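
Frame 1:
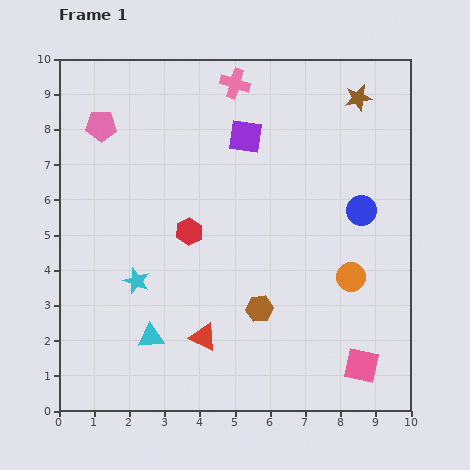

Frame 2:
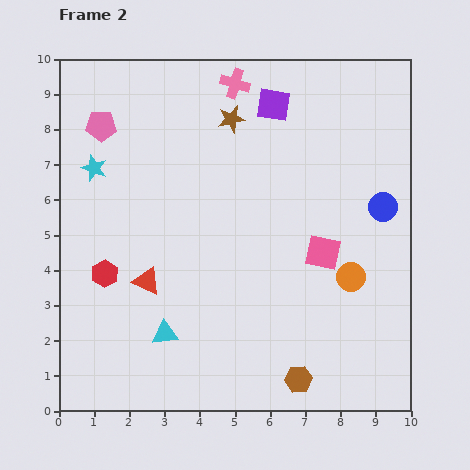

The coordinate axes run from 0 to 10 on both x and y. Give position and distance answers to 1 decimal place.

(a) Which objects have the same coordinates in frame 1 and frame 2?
the pink cross, the orange circle, the pink pentagon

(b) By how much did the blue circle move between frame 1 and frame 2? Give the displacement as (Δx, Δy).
(0.6, 0.1)

The blue circle was at (8.6, 5.7) in frame 1 and (9.2, 5.8) in frame 2.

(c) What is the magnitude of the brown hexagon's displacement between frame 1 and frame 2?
2.3

The brown hexagon moved from (5.7, 2.9) to (6.8, 0.9), a distance of √(1.1² + 2.0²) ≈ 2.3.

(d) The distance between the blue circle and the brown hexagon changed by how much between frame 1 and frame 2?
+1.5

Distance in frame 1: 4.0. Distance in frame 2: 5.5.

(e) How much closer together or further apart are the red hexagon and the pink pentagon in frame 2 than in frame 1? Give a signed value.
+0.3

Distance in frame 1: 3.9. Distance in frame 2: 4.2.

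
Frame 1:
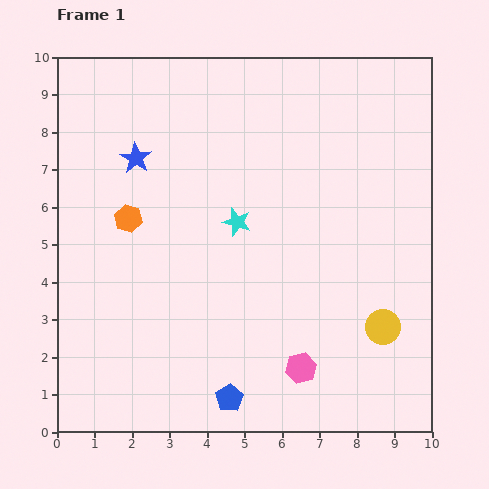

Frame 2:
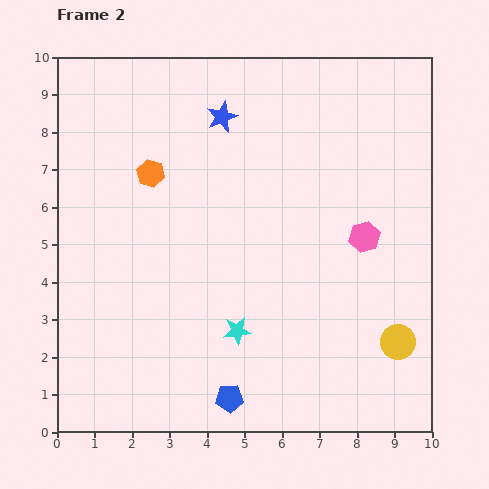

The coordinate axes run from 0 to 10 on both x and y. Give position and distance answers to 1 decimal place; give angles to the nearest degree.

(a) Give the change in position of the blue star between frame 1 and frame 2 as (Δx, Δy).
(2.3, 1.1)

The blue star was at (2.1, 7.3) in frame 1 and (4.4, 8.4) in frame 2.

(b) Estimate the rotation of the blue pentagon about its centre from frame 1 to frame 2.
30° clockwise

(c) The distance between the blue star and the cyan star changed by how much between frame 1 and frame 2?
+2.5

Distance in frame 1: 3.2. Distance in frame 2: 5.7.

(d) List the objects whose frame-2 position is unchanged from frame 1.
the blue pentagon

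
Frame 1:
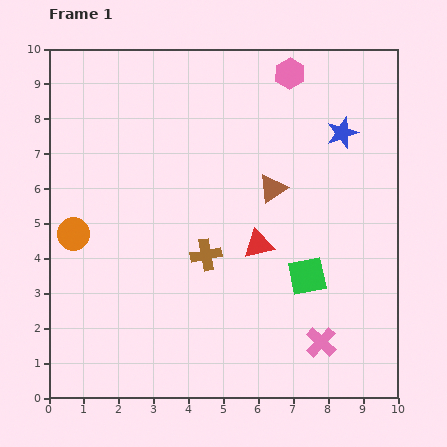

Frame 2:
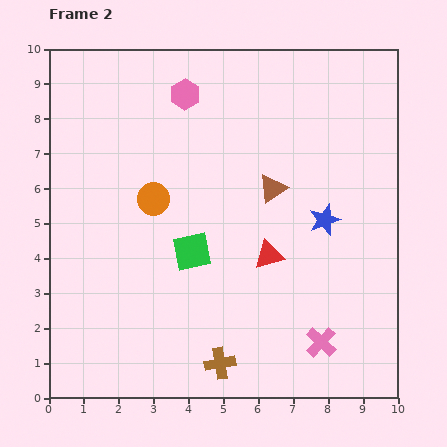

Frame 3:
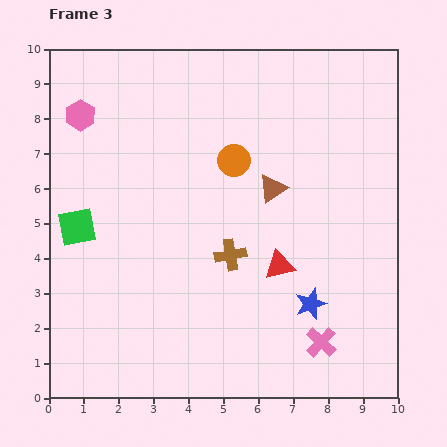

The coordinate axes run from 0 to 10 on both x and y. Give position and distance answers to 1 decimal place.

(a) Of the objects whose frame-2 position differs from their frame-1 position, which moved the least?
the red triangle

(moved 0.4)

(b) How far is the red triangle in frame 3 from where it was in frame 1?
0.8

The red triangle moved from (6.0, 4.4) to (6.6, 3.8), a distance of √(0.6² + 0.6²) ≈ 0.8.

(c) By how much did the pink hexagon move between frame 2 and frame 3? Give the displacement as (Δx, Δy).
(-3.0, -0.6)

The pink hexagon was at (3.9, 8.7) in frame 2 and (0.9, 8.1) in frame 3.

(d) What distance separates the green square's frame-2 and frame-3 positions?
3.4

The green square moved from (4.1, 4.2) to (0.8, 4.9), a distance of √(3.3² + 0.7²) ≈ 3.4.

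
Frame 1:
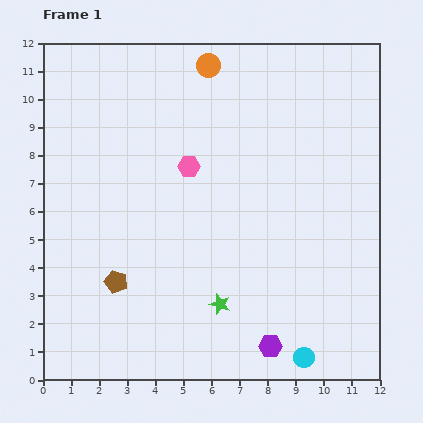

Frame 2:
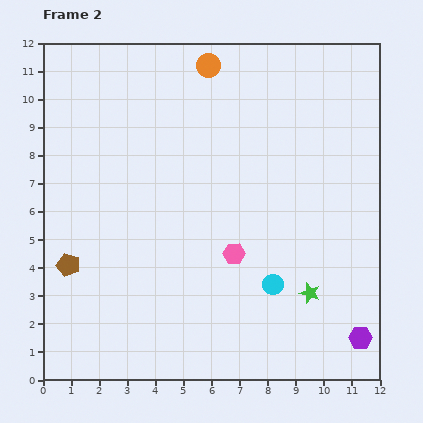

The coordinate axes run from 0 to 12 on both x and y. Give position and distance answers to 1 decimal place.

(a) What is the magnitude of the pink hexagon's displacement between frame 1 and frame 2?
3.5

The pink hexagon moved from (5.2, 7.6) to (6.8, 4.5), a distance of √(1.6² + 3.1²) ≈ 3.5.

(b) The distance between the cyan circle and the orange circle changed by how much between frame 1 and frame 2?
-2.8

Distance in frame 1: 10.9. Distance in frame 2: 8.1.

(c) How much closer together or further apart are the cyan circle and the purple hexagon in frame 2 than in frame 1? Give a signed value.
+2.3

Distance in frame 1: 1.3. Distance in frame 2: 3.6.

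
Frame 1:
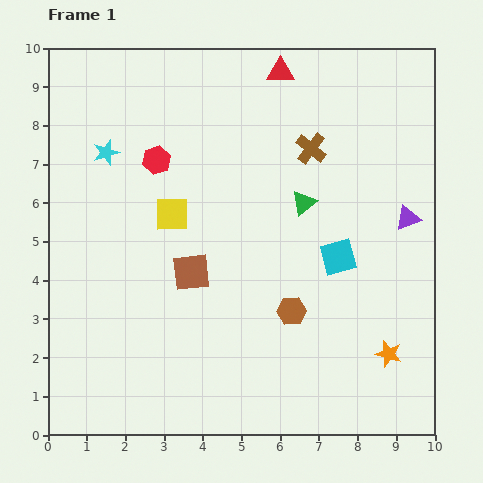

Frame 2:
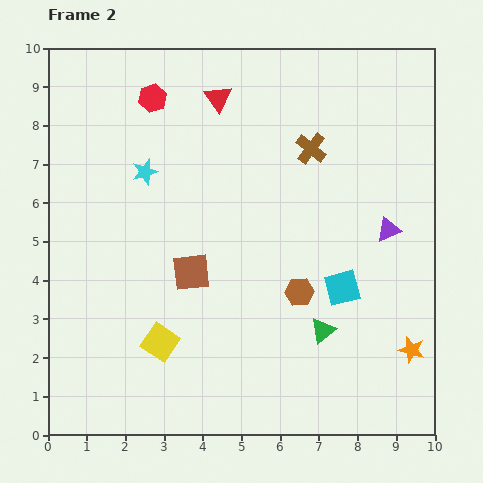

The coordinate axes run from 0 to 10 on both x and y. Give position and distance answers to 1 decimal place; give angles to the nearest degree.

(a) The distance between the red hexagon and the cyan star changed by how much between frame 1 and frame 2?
+0.6

Distance in frame 1: 1.3. Distance in frame 2: 1.9.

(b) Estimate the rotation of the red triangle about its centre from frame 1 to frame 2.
55° clockwise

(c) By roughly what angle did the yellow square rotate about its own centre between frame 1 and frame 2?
35° clockwise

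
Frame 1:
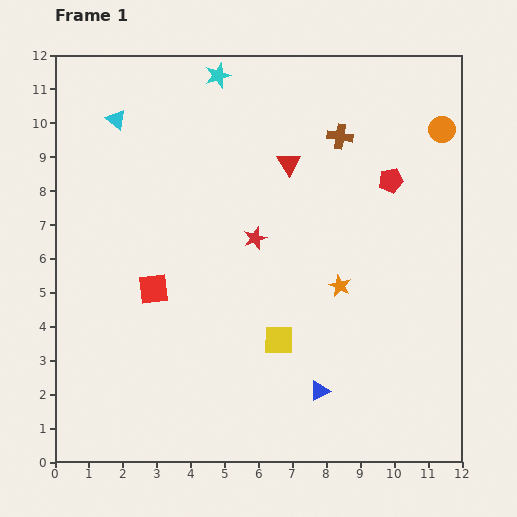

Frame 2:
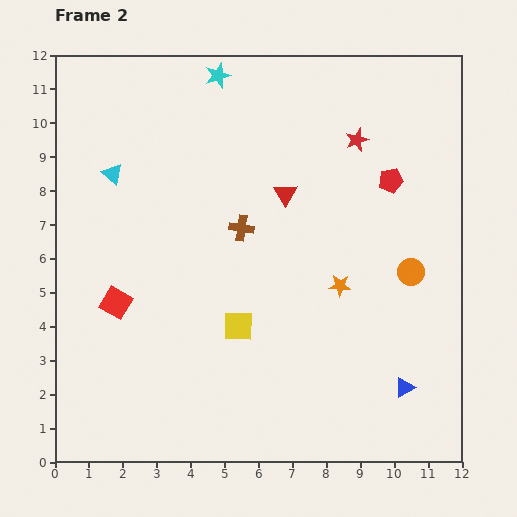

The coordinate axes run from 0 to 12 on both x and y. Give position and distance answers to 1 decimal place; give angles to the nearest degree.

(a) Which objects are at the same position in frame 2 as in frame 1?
the red pentagon, the orange star, the cyan star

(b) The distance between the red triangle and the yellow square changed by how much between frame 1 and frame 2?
-1.1

Distance in frame 1: 5.2. Distance in frame 2: 4.1.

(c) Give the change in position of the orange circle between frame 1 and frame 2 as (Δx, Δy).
(-0.9, -4.2)

The orange circle was at (11.4, 9.8) in frame 1 and (10.5, 5.6) in frame 2.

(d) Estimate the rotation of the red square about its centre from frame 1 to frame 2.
37° clockwise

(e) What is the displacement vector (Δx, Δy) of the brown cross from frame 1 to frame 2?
(-2.9, -2.7)

The brown cross was at (8.4, 9.6) in frame 1 and (5.5, 6.9) in frame 2.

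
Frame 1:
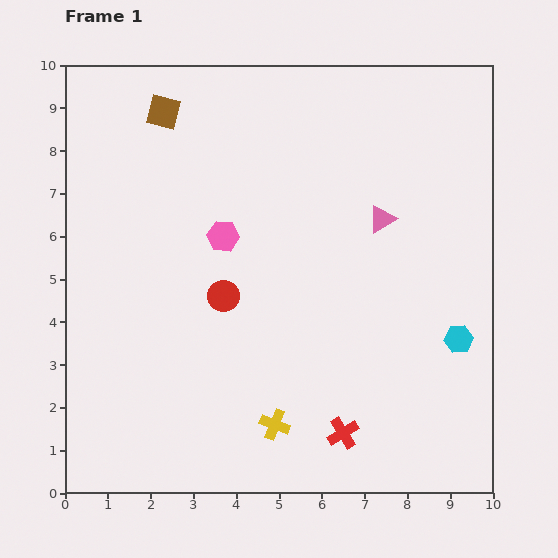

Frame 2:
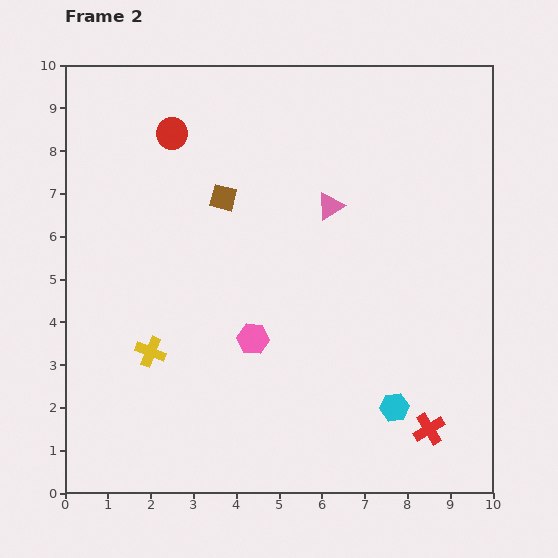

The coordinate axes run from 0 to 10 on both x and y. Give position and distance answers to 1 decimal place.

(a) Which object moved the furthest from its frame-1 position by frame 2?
the red circle

(moved 4.0; next 3.4)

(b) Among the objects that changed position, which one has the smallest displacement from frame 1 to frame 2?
the pink triangle

(moved 1.2)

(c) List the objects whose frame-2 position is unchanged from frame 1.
none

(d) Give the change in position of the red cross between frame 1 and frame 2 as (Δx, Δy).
(2.0, 0.1)

The red cross was at (6.5, 1.4) in frame 1 and (8.5, 1.5) in frame 2.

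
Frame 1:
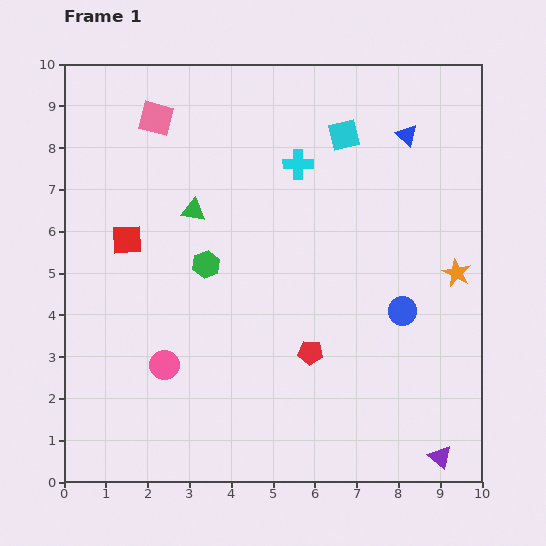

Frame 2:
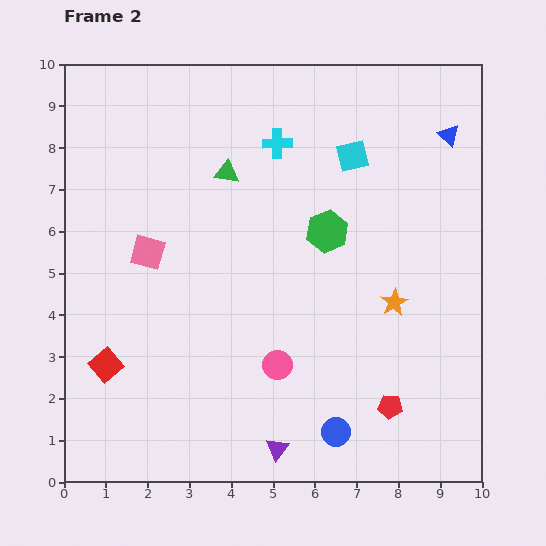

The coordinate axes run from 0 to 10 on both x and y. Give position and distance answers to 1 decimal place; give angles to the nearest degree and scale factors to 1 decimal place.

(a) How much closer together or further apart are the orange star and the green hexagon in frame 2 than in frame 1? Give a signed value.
-3.7

Distance in frame 1: 6.0. Distance in frame 2: 2.3.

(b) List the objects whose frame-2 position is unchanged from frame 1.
none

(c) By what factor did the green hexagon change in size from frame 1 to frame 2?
1.5×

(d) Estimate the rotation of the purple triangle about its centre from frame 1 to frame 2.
26° clockwise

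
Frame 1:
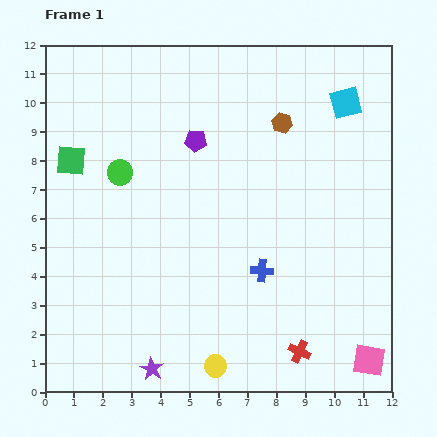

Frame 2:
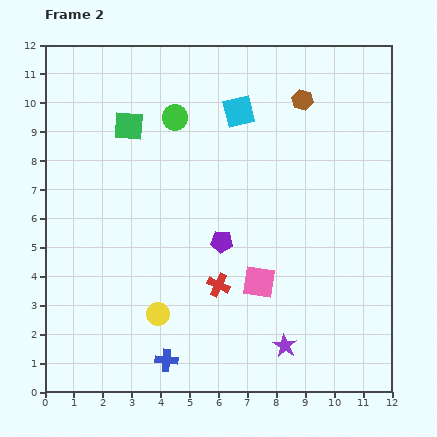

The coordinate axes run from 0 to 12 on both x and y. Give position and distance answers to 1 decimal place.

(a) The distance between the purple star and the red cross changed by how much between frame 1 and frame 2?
-2.0

Distance in frame 1: 5.1. Distance in frame 2: 3.1.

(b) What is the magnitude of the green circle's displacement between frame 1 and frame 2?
2.7

The green circle moved from (2.6, 7.6) to (4.5, 9.5), a distance of √(1.9² + 1.9²) ≈ 2.7.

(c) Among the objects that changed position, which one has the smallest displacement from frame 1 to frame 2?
the brown hexagon

(moved 1.1)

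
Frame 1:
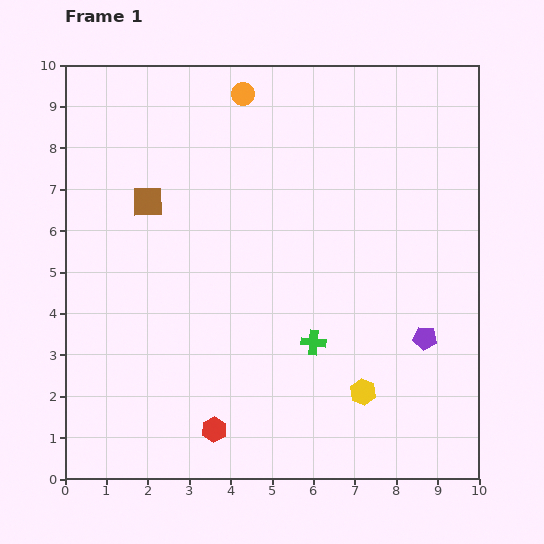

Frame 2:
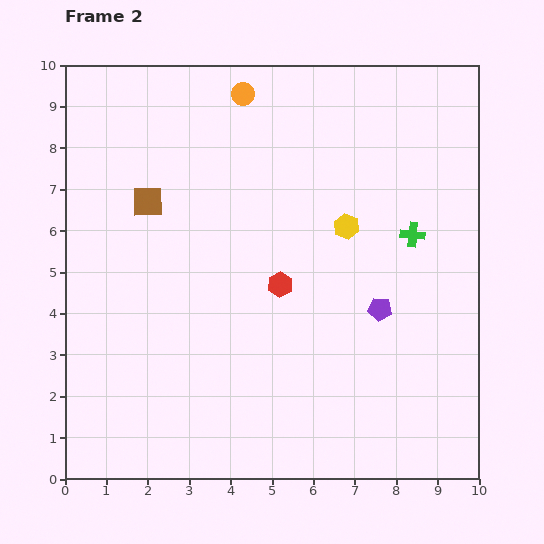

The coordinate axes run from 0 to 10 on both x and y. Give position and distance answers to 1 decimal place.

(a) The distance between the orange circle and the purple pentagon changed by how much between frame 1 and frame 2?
-1.2

Distance in frame 1: 7.4. Distance in frame 2: 6.2.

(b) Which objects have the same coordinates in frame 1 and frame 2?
the orange circle, the brown square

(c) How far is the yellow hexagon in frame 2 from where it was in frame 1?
4.0

The yellow hexagon moved from (7.2, 2.1) to (6.8, 6.1), a distance of √(0.4² + 4.0²) ≈ 4.0.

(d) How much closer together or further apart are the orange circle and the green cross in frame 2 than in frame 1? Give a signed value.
-0.9

Distance in frame 1: 6.2. Distance in frame 2: 5.3.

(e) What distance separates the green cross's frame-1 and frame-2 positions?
3.5

The green cross moved from (6.0, 3.3) to (8.4, 5.9), a distance of √(2.4² + 2.6²) ≈ 3.5.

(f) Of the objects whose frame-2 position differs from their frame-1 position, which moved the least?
the purple pentagon

(moved 1.3)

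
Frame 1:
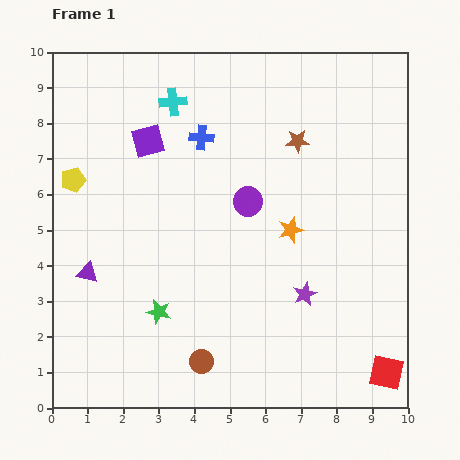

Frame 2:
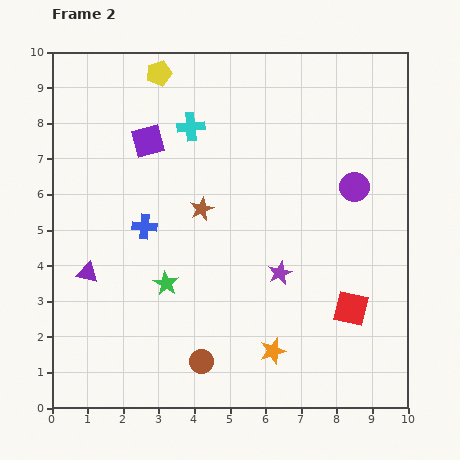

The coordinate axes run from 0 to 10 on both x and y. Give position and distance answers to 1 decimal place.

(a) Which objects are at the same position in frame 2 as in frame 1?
the brown circle, the purple square, the purple triangle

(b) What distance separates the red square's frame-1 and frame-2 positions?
2.1

The red square moved from (9.4, 1.0) to (8.4, 2.8), a distance of √(1.0² + 1.8²) ≈ 2.1.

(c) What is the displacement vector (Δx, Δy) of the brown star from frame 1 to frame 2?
(-2.7, -1.9)

The brown star was at (6.9, 7.5) in frame 1 and (4.2, 5.6) in frame 2.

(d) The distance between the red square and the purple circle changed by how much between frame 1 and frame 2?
-2.8

Distance in frame 1: 6.2. Distance in frame 2: 3.4.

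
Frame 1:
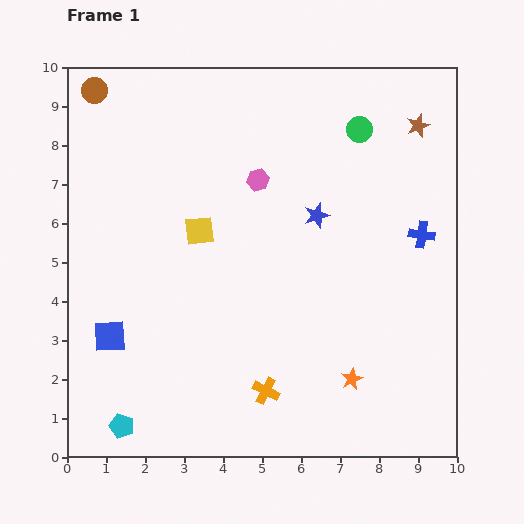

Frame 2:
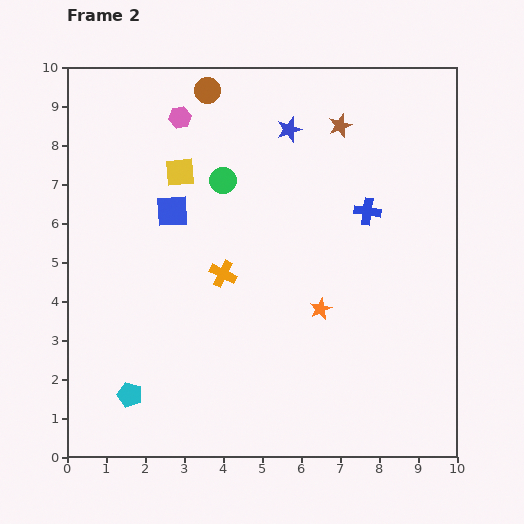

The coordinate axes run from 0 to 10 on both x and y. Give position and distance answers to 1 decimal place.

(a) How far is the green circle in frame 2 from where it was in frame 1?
3.7

The green circle moved from (7.5, 8.4) to (4.0, 7.1), a distance of √(3.5² + 1.3²) ≈ 3.7.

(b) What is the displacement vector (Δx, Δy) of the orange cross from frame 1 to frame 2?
(-1.1, 3.0)

The orange cross was at (5.1, 1.7) in frame 1 and (4.0, 4.7) in frame 2.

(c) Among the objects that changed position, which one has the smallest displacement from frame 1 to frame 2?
the cyan pentagon

(moved 0.8)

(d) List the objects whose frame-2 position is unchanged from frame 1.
none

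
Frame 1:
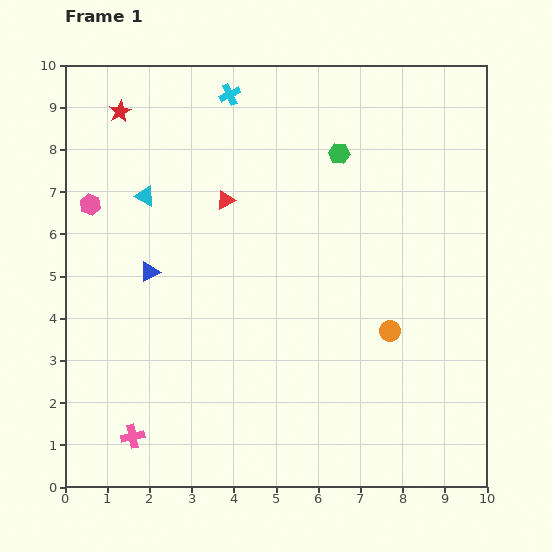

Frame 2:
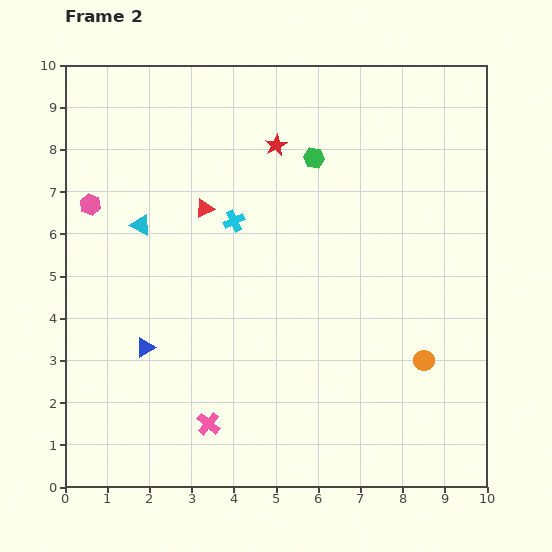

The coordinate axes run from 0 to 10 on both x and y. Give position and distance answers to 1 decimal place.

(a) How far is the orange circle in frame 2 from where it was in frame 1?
1.1

The orange circle moved from (7.7, 3.7) to (8.5, 3.0), a distance of √(0.8² + 0.7²) ≈ 1.1.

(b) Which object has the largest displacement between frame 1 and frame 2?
the red star

(moved 3.8; next 3.0)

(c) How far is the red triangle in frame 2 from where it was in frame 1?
0.5

The red triangle moved from (3.8, 6.8) to (3.3, 6.6), a distance of √(0.5² + 0.2²) ≈ 0.5.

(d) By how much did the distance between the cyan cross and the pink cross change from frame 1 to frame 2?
-3.6

Distance in frame 1: 8.4. Distance in frame 2: 4.8.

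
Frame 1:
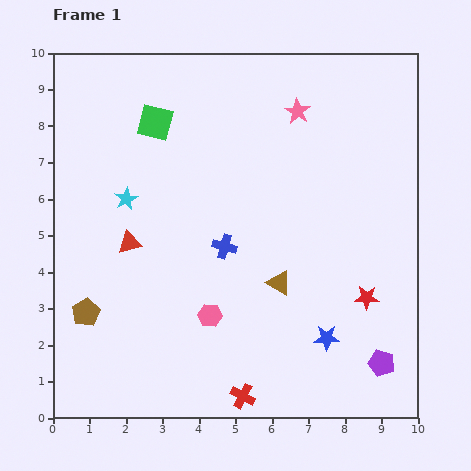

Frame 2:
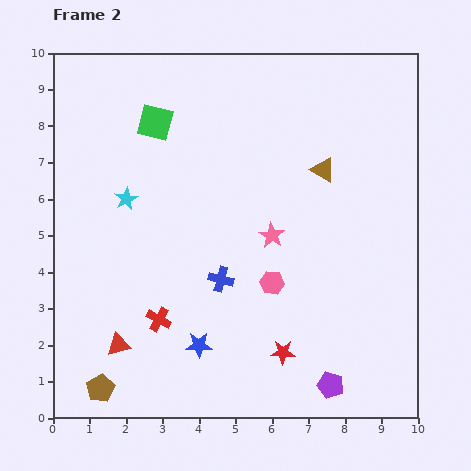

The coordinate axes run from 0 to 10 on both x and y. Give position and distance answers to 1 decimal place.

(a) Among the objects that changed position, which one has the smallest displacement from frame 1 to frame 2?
the blue cross

(moved 0.9)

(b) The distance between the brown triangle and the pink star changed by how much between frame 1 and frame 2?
-2.4

Distance in frame 1: 4.7. Distance in frame 2: 2.3.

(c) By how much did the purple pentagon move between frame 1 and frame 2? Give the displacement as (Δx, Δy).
(-1.4, -0.6)

The purple pentagon was at (9.0, 1.5) in frame 1 and (7.6, 0.9) in frame 2.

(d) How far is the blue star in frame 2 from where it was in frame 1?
3.5

The blue star moved from (7.5, 2.2) to (4.0, 2.0), a distance of √(3.5² + 0.2²) ≈ 3.5.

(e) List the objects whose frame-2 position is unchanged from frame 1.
the cyan star, the green square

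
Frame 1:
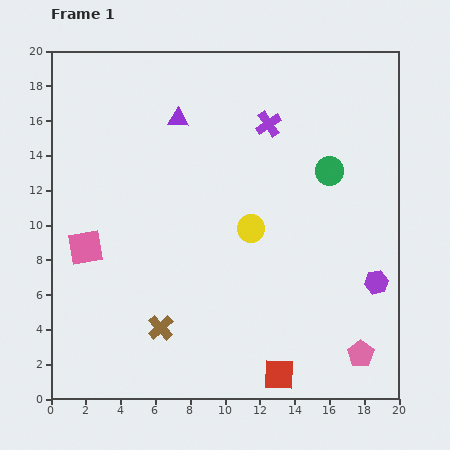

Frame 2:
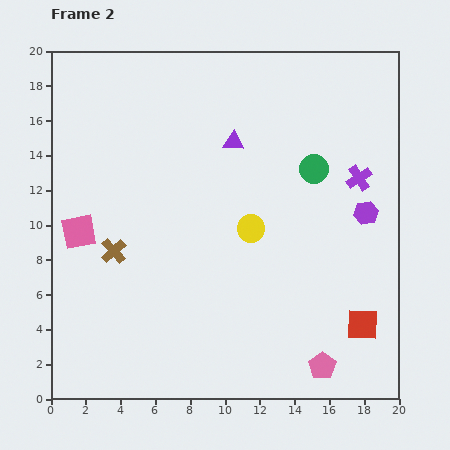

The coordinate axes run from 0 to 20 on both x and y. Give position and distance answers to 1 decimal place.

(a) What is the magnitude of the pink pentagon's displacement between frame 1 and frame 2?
2.3

The pink pentagon moved from (17.8, 2.6) to (15.6, 1.9), a distance of √(2.2² + 0.7²) ≈ 2.3.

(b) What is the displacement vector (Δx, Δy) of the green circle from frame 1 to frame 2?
(-0.9, 0.1)

The green circle was at (16.0, 13.1) in frame 1 and (15.1, 13.2) in frame 2.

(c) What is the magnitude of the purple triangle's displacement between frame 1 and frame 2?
3.5

The purple triangle moved from (7.3, 16.1) to (10.5, 14.8), a distance of √(3.2² + 1.3²) ≈ 3.5.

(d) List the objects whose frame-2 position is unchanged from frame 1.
the yellow circle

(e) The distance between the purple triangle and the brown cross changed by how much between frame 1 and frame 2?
-2.7

Distance in frame 1: 12.0. Distance in frame 2: 9.3.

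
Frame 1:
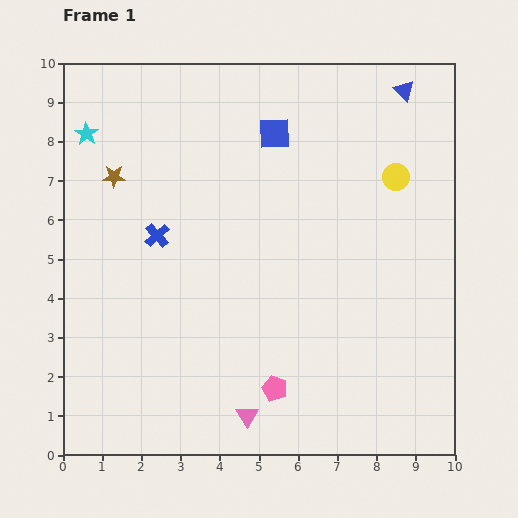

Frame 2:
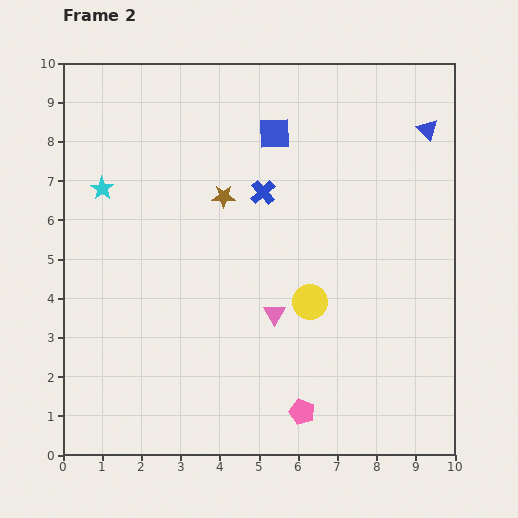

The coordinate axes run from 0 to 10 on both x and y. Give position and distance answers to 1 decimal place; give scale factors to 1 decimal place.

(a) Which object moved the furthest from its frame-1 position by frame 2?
the yellow circle

(moved 3.9; next 2.9)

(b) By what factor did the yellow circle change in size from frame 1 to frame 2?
1.3×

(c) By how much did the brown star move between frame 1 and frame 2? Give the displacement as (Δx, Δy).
(2.8, -0.5)

The brown star was at (1.3, 7.1) in frame 1 and (4.1, 6.6) in frame 2.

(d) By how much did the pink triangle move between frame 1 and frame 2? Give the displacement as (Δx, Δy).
(0.7, 2.6)

The pink triangle was at (4.7, 1.0) in frame 1 and (5.4, 3.6) in frame 2.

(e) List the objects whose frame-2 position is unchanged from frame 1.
the blue square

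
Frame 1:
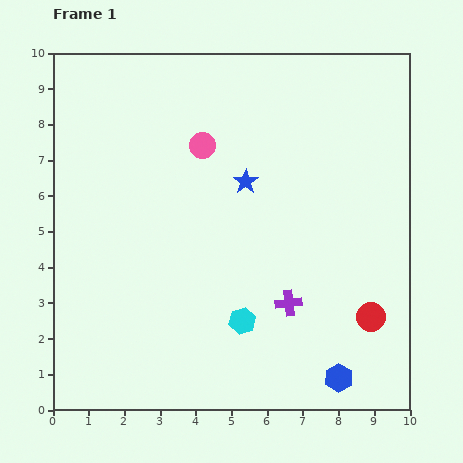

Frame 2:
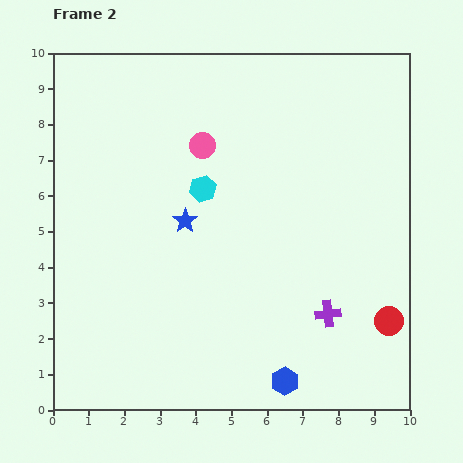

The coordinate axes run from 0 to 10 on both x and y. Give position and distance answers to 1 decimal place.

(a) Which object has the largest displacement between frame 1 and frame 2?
the cyan hexagon

(moved 3.9; next 2.0)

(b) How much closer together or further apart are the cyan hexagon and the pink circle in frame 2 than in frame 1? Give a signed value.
-3.8

Distance in frame 1: 5.0. Distance in frame 2: 1.2.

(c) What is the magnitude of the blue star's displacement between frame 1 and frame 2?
2.0

The blue star moved from (5.4, 6.4) to (3.7, 5.3), a distance of √(1.7² + 1.1²) ≈ 2.0.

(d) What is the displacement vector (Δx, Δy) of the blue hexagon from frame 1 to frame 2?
(-1.5, -0.1)

The blue hexagon was at (8.0, 0.9) in frame 1 and (6.5, 0.8) in frame 2.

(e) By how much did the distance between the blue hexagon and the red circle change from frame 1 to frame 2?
+1.5

Distance in frame 1: 1.9. Distance in frame 2: 3.4.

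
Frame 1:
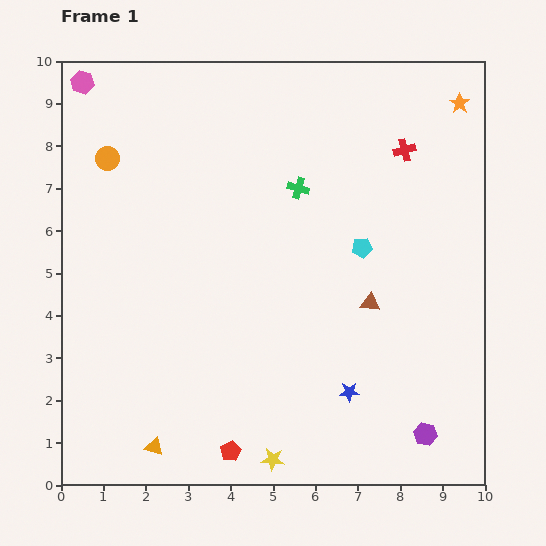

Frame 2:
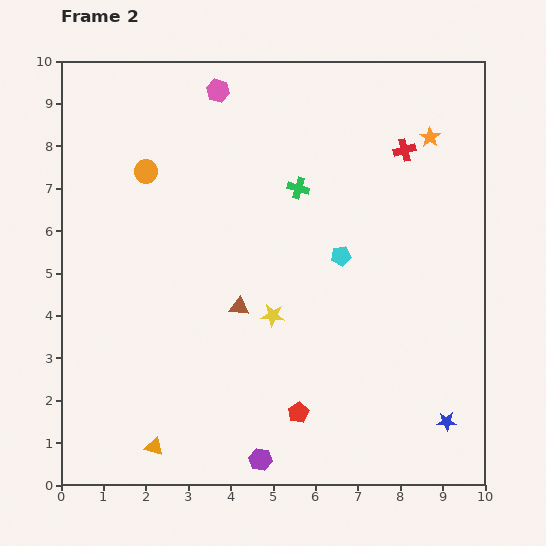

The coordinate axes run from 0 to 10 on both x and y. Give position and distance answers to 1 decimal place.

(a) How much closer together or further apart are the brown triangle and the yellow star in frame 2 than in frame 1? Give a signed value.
-3.6

Distance in frame 1: 4.4. Distance in frame 2: 0.8.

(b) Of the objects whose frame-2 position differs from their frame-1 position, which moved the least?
the cyan pentagon

(moved 0.5)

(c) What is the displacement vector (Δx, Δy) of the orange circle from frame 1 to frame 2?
(0.9, -0.3)

The orange circle was at (1.1, 7.7) in frame 1 and (2.0, 7.4) in frame 2.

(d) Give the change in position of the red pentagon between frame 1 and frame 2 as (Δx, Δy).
(1.6, 0.9)

The red pentagon was at (4.0, 0.8) in frame 1 and (5.6, 1.7) in frame 2.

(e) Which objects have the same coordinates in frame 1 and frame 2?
the orange triangle, the red cross, the green cross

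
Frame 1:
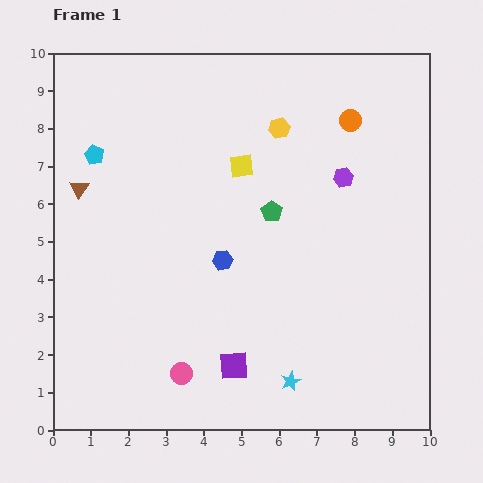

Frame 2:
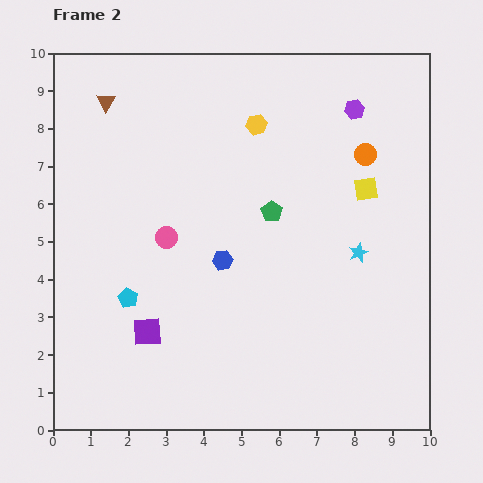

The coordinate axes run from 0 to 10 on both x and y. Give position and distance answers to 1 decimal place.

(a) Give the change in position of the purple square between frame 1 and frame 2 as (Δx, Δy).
(-2.3, 0.9)

The purple square was at (4.8, 1.7) in frame 1 and (2.5, 2.6) in frame 2.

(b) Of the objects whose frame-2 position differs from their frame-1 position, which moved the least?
the yellow hexagon

(moved 0.6)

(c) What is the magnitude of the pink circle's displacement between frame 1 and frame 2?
3.6

The pink circle moved from (3.4, 1.5) to (3.0, 5.1), a distance of √(0.4² + 3.6²) ≈ 3.6.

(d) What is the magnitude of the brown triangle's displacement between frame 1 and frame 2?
2.4

The brown triangle moved from (0.7, 6.4) to (1.4, 8.7), a distance of √(0.7² + 2.3²) ≈ 2.4.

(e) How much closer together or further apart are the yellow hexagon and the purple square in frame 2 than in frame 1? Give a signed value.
-0.2

Distance in frame 1: 6.4. Distance in frame 2: 6.2.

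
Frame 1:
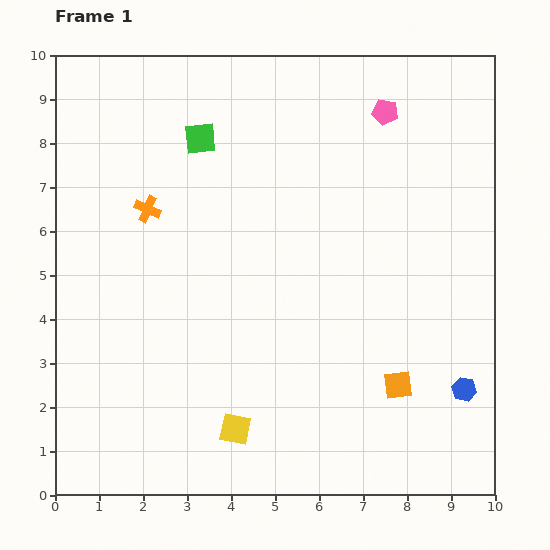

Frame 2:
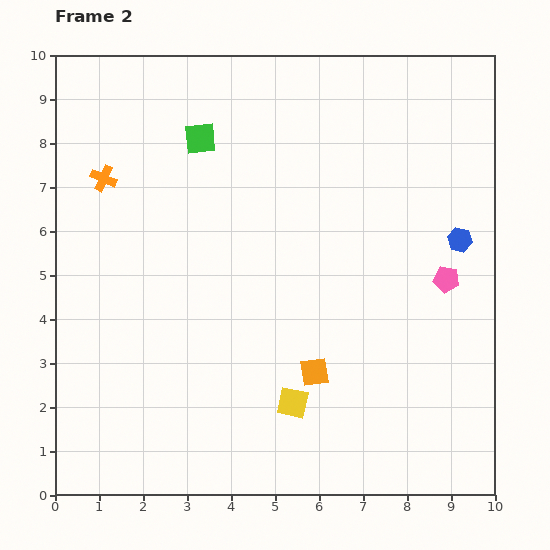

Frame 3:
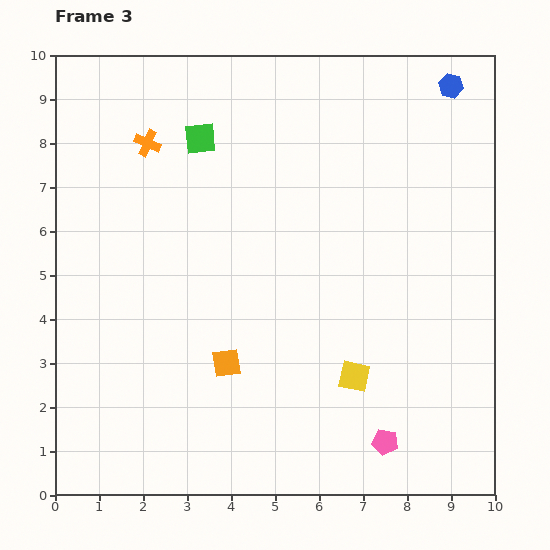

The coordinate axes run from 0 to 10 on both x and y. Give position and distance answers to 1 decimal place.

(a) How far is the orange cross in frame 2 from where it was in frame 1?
1.2

The orange cross moved from (2.1, 6.5) to (1.1, 7.2), a distance of √(1.0² + 0.7²) ≈ 1.2.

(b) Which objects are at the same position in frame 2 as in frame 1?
the green square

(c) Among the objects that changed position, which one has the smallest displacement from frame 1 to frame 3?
the orange cross

(moved 1.5)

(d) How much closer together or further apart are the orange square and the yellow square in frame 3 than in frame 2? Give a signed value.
+2.0

Distance in frame 2: 0.9. Distance in frame 3: 2.9.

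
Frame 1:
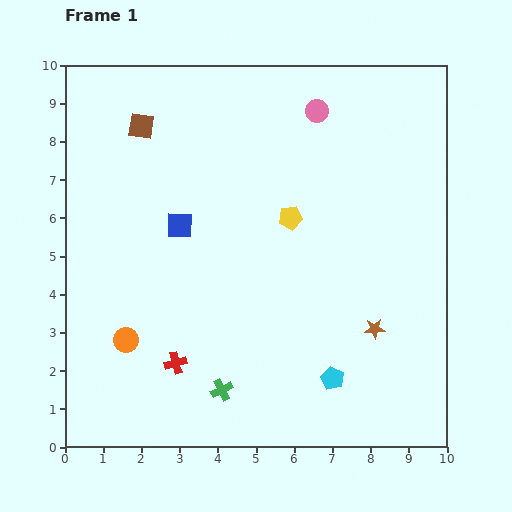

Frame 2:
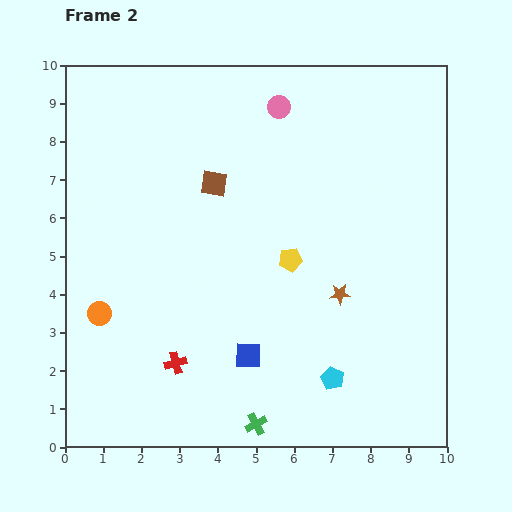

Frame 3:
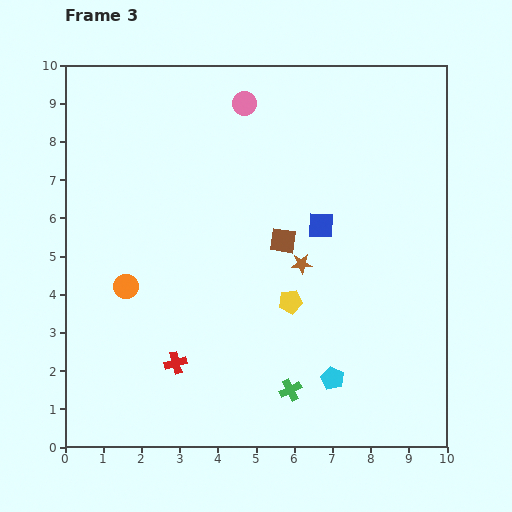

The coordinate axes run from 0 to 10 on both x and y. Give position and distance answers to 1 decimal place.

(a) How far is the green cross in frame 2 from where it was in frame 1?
1.3

The green cross moved from (4.1, 1.5) to (5.0, 0.6), a distance of √(0.9² + 0.9²) ≈ 1.3.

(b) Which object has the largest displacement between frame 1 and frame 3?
the brown square

(moved 4.8; next 3.7)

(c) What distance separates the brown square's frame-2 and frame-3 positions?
2.3

The brown square moved from (3.9, 6.9) to (5.7, 5.4), a distance of √(1.8² + 1.5²) ≈ 2.3.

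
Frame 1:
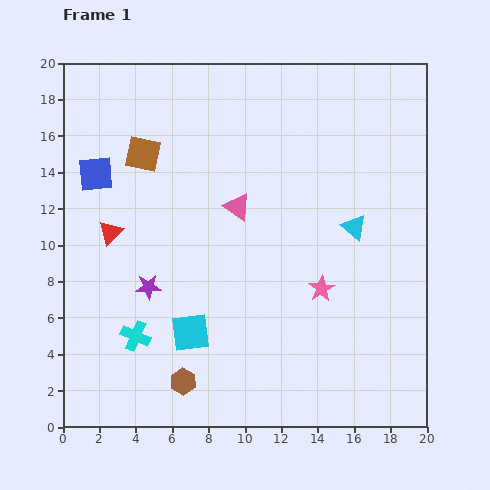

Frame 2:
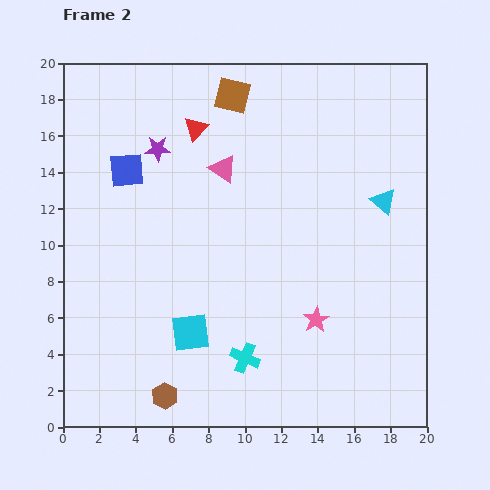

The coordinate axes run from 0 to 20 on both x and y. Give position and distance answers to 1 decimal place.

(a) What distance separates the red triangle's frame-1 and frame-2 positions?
7.4

The red triangle moved from (2.6, 10.7) to (7.3, 16.4), a distance of √(4.7² + 5.7²) ≈ 7.4.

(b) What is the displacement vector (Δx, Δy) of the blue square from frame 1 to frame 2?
(1.7, 0.2)

The blue square was at (1.8, 13.9) in frame 1 and (3.5, 14.1) in frame 2.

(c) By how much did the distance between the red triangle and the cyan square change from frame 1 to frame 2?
+4.2

Distance in frame 1: 7.0. Distance in frame 2: 11.2.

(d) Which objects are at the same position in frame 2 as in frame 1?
the cyan square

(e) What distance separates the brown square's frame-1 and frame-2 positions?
5.9

The brown square moved from (4.4, 15.0) to (9.3, 18.2), a distance of √(4.9² + 3.2²) ≈ 5.9.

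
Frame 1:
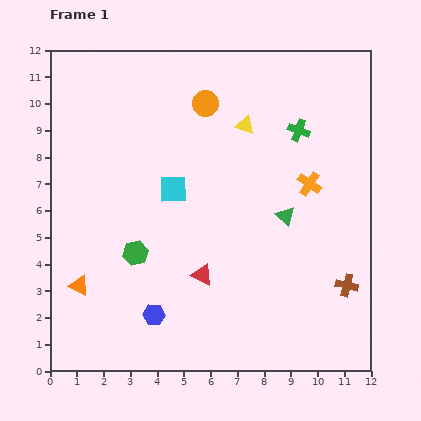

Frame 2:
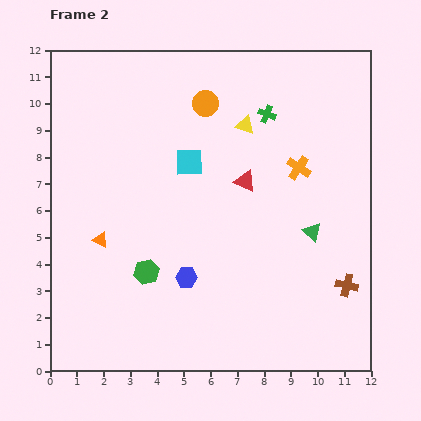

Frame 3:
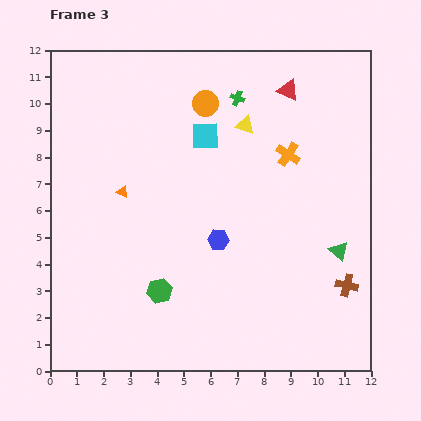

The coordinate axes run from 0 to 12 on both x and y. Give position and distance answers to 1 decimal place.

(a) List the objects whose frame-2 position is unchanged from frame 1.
the brown cross, the orange circle, the yellow triangle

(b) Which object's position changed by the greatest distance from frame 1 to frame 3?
the red triangle

(moved 7.6; next 3.8)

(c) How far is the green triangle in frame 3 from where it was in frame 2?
1.2

The green triangle moved from (9.8, 5.2) to (10.8, 4.5), a distance of √(1.0² + 0.7²) ≈ 1.2.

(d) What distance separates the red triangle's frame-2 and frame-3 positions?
3.8

The red triangle moved from (7.3, 7.1) to (8.9, 10.5), a distance of √(1.6² + 3.4²) ≈ 3.8.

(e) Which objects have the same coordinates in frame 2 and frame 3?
the brown cross, the orange circle, the yellow triangle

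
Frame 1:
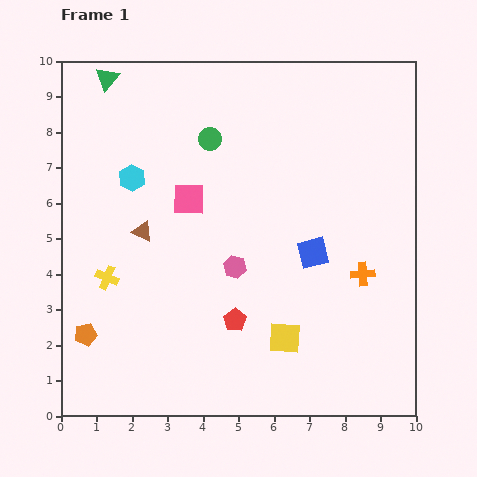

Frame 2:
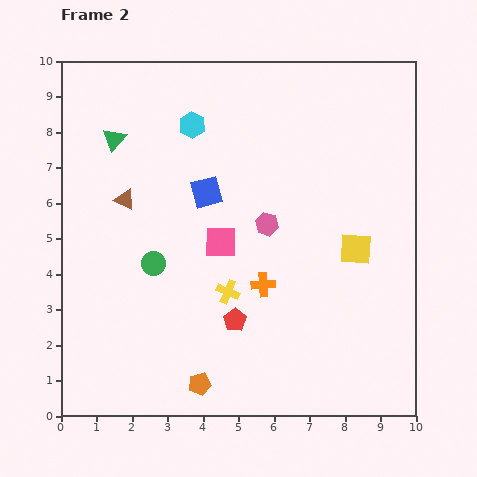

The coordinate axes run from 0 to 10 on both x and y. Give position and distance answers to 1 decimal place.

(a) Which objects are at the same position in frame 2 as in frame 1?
the red pentagon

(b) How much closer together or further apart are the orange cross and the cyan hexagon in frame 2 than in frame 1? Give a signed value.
-2.1

Distance in frame 1: 7.0. Distance in frame 2: 4.9.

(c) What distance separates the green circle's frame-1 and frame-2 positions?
3.8

The green circle moved from (4.2, 7.8) to (2.6, 4.3), a distance of √(1.6² + 3.5²) ≈ 3.8.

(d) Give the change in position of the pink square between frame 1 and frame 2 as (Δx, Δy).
(0.9, -1.2)

The pink square was at (3.6, 6.1) in frame 1 and (4.5, 4.9) in frame 2.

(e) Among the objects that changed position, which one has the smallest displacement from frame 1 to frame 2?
the brown triangle

(moved 1.0)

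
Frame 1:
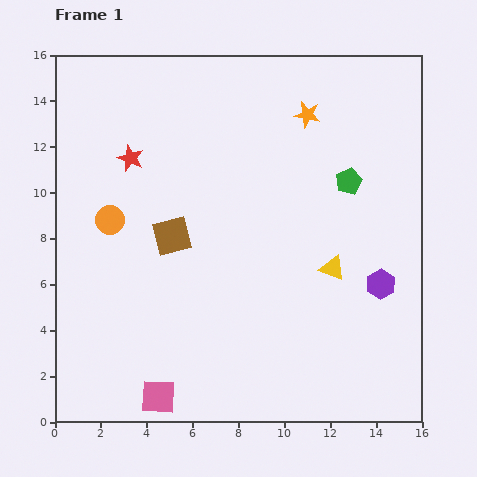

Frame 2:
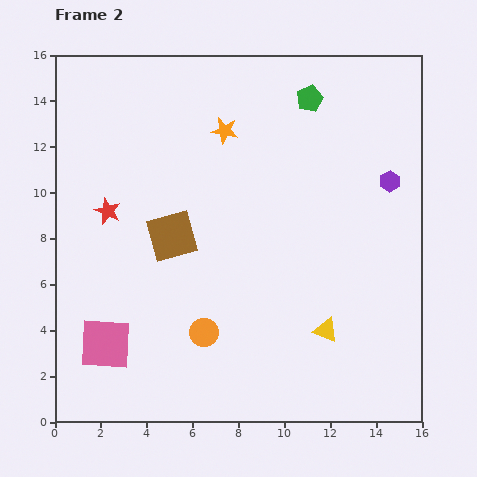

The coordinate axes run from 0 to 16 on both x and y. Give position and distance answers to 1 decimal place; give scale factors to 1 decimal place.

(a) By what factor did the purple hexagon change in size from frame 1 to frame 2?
0.7×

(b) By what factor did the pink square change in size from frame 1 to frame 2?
1.5×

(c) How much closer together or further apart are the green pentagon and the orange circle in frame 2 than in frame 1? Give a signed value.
+0.7

Distance in frame 1: 10.5. Distance in frame 2: 11.2.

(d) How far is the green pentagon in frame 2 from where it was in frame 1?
4.0

The green pentagon moved from (12.8, 10.5) to (11.1, 14.1), a distance of √(1.7² + 3.6²) ≈ 4.0.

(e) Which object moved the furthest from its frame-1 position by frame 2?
the orange circle

(moved 6.4; next 4.5)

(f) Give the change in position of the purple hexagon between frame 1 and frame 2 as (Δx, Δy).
(0.4, 4.5)

The purple hexagon was at (14.2, 6.0) in frame 1 and (14.6, 10.5) in frame 2.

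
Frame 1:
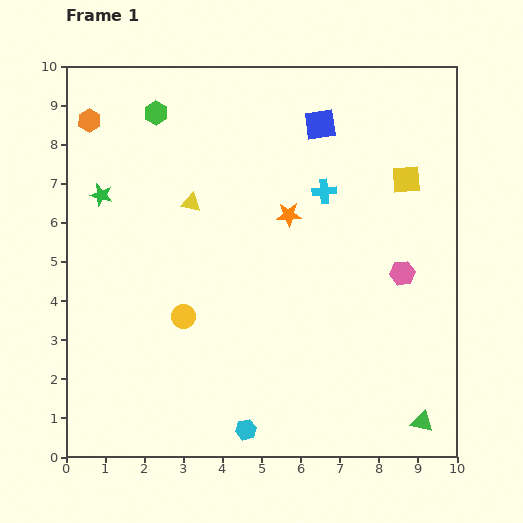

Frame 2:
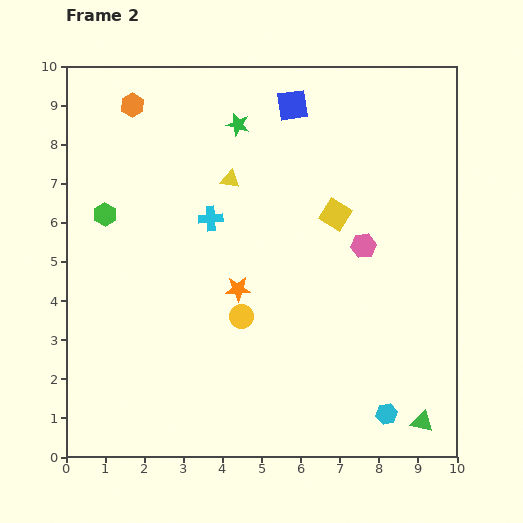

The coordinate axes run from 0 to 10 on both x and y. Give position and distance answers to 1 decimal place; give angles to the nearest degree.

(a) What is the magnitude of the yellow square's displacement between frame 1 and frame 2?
2.0

The yellow square moved from (8.7, 7.1) to (6.9, 6.2), a distance of √(1.8² + 0.9²) ≈ 2.0.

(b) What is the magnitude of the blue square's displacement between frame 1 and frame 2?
0.9

The blue square moved from (6.5, 8.5) to (5.8, 9.0), a distance of √(0.7² + 0.5²) ≈ 0.9.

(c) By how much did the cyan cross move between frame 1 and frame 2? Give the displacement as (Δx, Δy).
(-2.9, -0.7)

The cyan cross was at (6.6, 6.8) in frame 1 and (3.7, 6.1) in frame 2.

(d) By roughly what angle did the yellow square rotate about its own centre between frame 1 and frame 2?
37° clockwise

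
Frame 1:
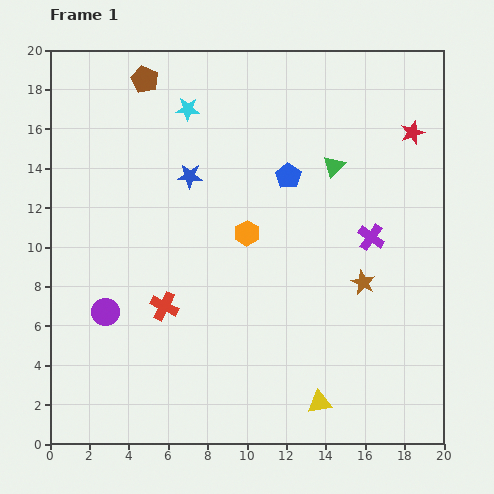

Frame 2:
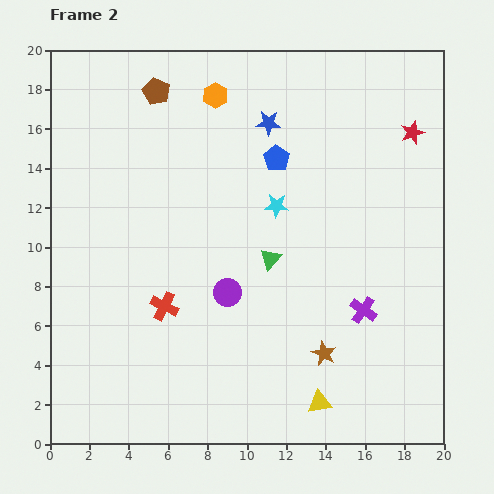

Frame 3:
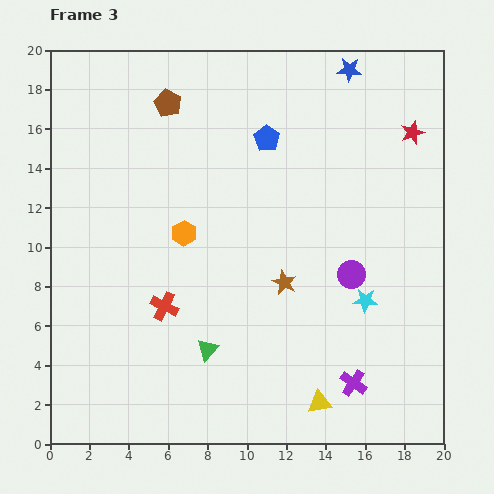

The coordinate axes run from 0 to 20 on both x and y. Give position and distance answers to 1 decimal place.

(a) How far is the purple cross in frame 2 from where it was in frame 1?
3.7

The purple cross moved from (16.3, 10.5) to (15.9, 6.8), a distance of √(0.4² + 3.7²) ≈ 3.7.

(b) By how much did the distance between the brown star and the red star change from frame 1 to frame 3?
+2.0

Distance in frame 1: 8.0. Distance in frame 3: 10.0.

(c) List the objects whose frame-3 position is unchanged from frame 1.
the yellow triangle, the red star, the red cross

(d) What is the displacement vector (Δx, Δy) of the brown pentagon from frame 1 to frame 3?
(1.2, -1.2)

The brown pentagon was at (4.8, 18.5) in frame 1 and (6.0, 17.3) in frame 3.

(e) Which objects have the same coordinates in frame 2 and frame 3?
the yellow triangle, the red star, the red cross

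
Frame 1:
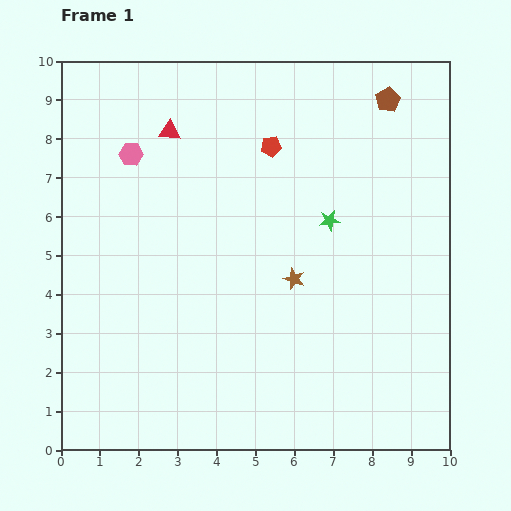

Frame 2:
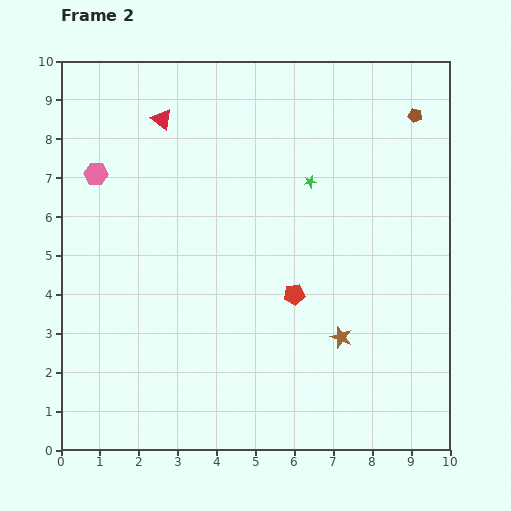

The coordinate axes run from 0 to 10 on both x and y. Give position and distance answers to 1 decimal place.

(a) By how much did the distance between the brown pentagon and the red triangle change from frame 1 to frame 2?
+0.8

Distance in frame 1: 5.7. Distance in frame 2: 6.5.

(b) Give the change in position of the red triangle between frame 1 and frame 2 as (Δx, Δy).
(-0.2, 0.3)

The red triangle was at (2.8, 8.2) in frame 1 and (2.6, 8.5) in frame 2.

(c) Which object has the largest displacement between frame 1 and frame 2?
the red pentagon

(moved 3.8; next 1.9)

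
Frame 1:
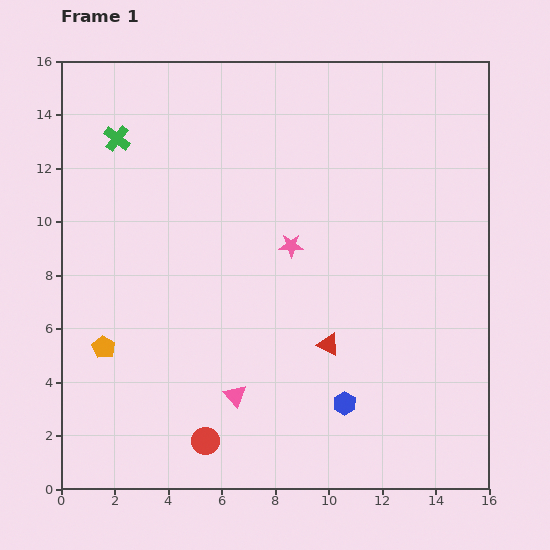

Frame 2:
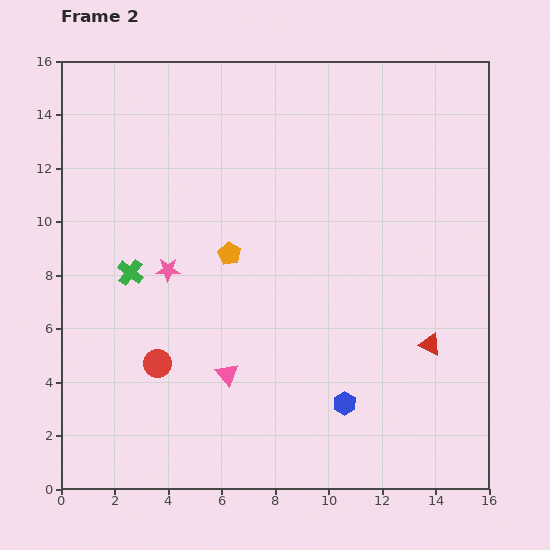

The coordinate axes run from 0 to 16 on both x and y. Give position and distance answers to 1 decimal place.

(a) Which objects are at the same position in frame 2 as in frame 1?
the blue hexagon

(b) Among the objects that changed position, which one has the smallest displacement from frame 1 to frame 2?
the pink triangle

(moved 0.9)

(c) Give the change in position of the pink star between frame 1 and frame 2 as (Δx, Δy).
(-4.6, -0.9)

The pink star was at (8.6, 9.1) in frame 1 and (4.0, 8.2) in frame 2.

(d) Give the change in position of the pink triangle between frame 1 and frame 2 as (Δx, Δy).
(-0.3, 0.8)

The pink triangle was at (6.5, 3.5) in frame 1 and (6.2, 4.3) in frame 2.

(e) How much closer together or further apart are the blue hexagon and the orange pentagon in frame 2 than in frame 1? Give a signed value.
-2.1

Distance in frame 1: 9.2. Distance in frame 2: 7.1.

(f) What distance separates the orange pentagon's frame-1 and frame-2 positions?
5.9

The orange pentagon moved from (1.6, 5.3) to (6.3, 8.8), a distance of √(4.7² + 3.5²) ≈ 5.9.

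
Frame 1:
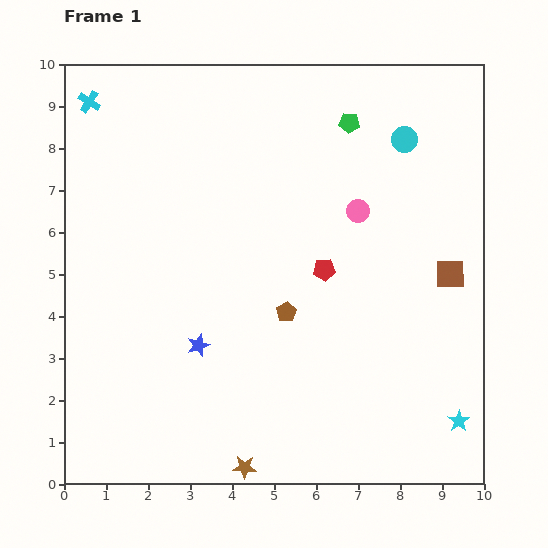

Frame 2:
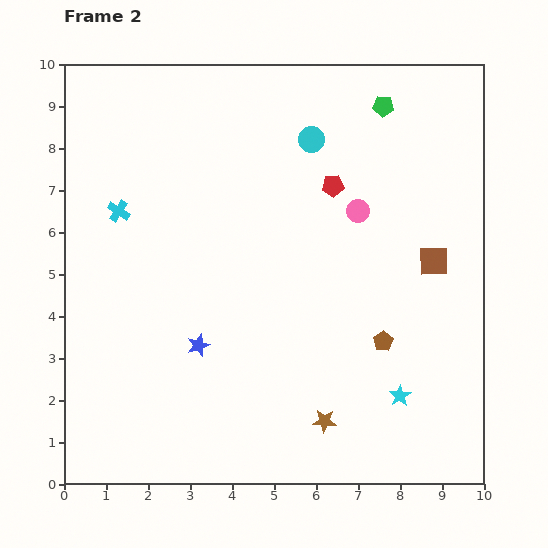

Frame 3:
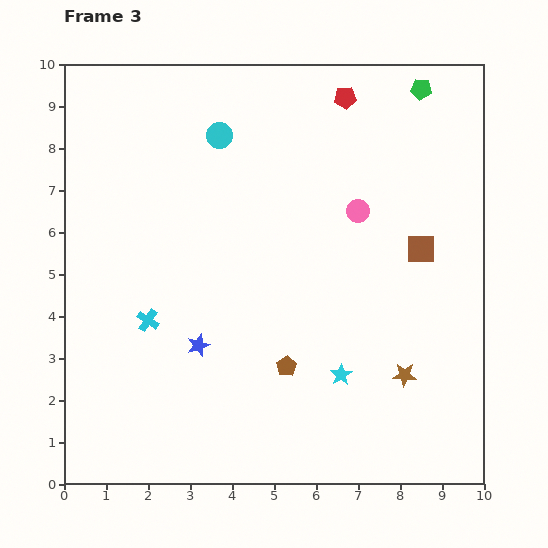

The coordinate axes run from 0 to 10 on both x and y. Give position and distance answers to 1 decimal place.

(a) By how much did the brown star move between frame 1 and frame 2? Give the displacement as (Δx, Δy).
(1.9, 1.1)

The brown star was at (4.3, 0.4) in frame 1 and (6.2, 1.5) in frame 2.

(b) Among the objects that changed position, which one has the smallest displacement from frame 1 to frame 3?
the brown square

(moved 0.9)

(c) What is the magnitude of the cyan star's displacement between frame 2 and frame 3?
1.5

The cyan star moved from (8.0, 2.1) to (6.6, 2.6), a distance of √(1.4² + 0.5²) ≈ 1.5.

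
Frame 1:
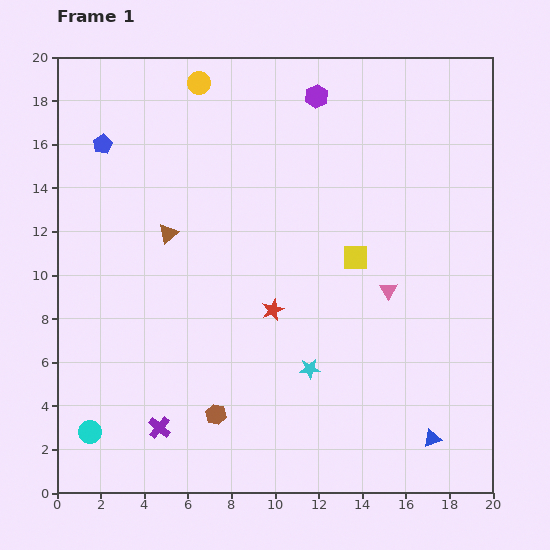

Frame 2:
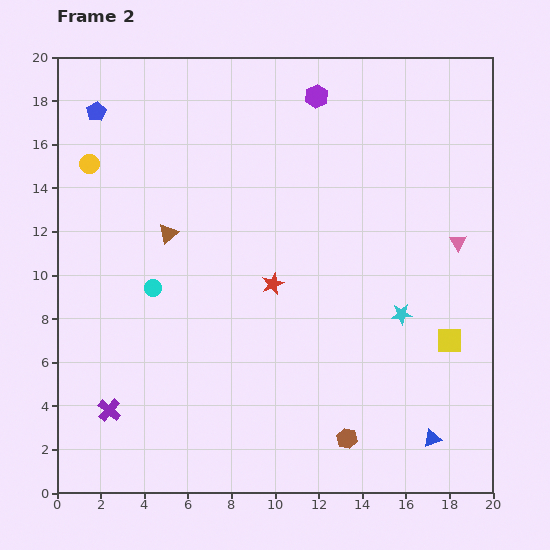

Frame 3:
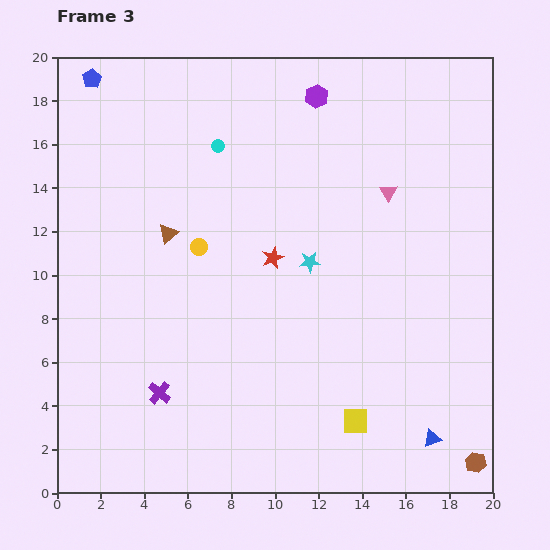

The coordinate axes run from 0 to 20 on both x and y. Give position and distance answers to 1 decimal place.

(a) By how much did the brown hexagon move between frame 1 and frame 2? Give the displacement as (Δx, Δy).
(6.0, -1.1)

The brown hexagon was at (7.3, 3.6) in frame 1 and (13.3, 2.5) in frame 2.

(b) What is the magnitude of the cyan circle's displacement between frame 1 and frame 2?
7.2

The cyan circle moved from (1.5, 2.8) to (4.4, 9.4), a distance of √(2.9² + 6.6²) ≈ 7.2.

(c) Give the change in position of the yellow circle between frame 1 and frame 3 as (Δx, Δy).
(0.0, -7.5)

The yellow circle was at (6.5, 18.8) in frame 1 and (6.5, 11.3) in frame 3.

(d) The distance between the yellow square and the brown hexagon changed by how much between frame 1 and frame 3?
-3.8

Distance in frame 1: 9.6. Distance in frame 3: 5.8.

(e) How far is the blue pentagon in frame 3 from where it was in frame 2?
1.5

The blue pentagon moved from (1.8, 17.5) to (1.6, 19.0), a distance of √(0.2² + 1.5²) ≈ 1.5.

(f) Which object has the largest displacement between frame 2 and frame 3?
the cyan circle

(moved 7.2; next 6.3)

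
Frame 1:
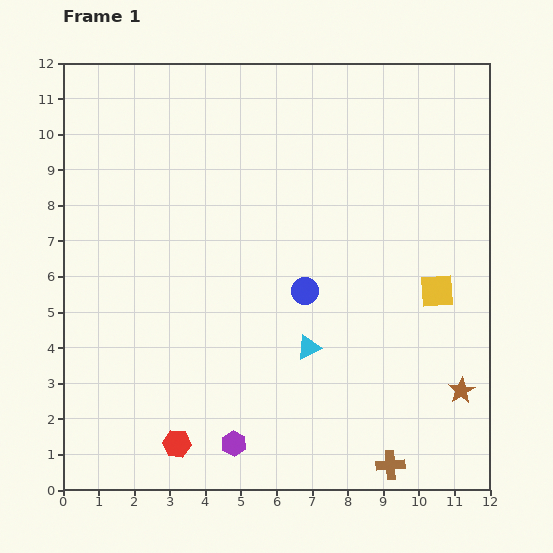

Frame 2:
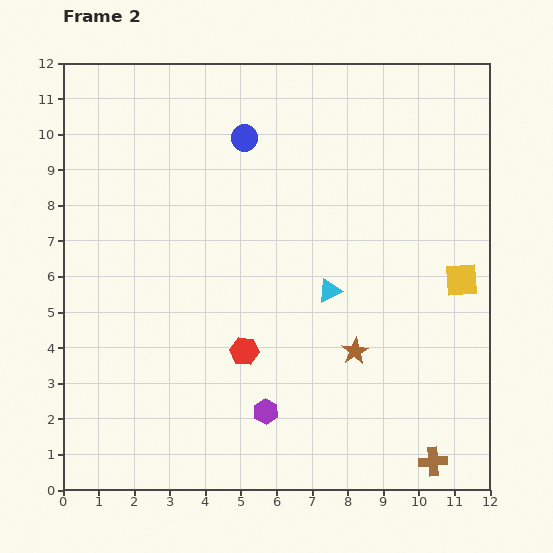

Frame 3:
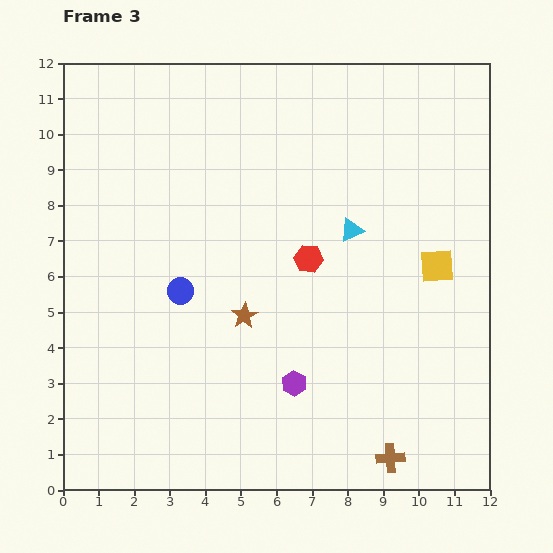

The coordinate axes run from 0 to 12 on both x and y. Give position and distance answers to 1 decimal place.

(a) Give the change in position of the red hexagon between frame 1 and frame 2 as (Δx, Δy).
(1.9, 2.6)

The red hexagon was at (3.2, 1.3) in frame 1 and (5.1, 3.9) in frame 2.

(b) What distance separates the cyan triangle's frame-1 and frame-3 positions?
3.5

The cyan triangle moved from (6.9, 4.0) to (8.1, 7.3), a distance of √(1.2² + 3.3²) ≈ 3.5.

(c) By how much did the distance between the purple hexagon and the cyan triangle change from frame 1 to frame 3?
+1.2

Distance in frame 1: 3.4. Distance in frame 3: 4.6.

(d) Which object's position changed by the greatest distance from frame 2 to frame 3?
the blue circle

(moved 4.7; next 3.3)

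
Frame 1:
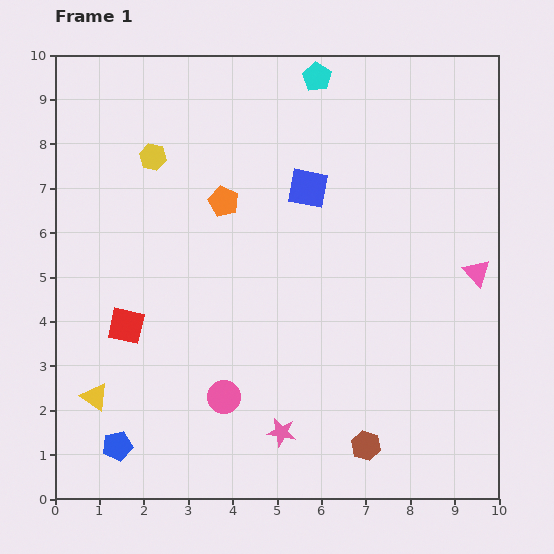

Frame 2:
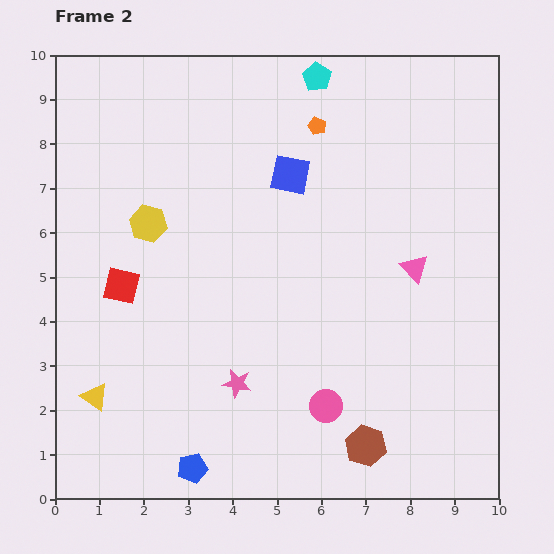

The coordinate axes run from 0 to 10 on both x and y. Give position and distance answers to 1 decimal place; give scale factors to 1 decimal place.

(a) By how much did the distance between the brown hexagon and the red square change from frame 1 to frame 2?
+0.6

Distance in frame 1: 6.0. Distance in frame 2: 6.6.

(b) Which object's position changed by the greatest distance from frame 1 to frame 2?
the orange pentagon

(moved 2.7; next 2.3)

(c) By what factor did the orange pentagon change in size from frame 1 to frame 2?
0.6×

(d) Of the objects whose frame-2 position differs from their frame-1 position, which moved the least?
the blue square

(moved 0.5)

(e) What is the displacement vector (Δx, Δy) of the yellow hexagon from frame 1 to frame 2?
(-0.1, -1.5)

The yellow hexagon was at (2.2, 7.7) in frame 1 and (2.1, 6.2) in frame 2.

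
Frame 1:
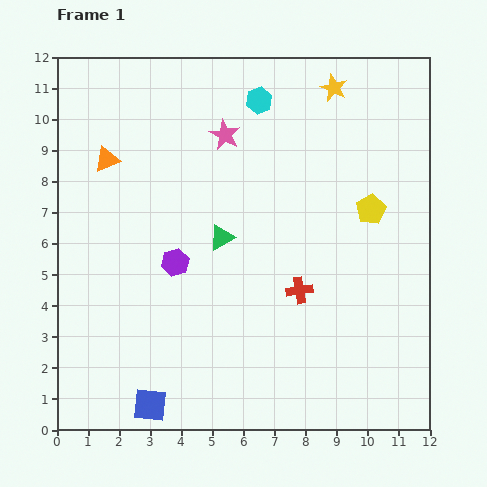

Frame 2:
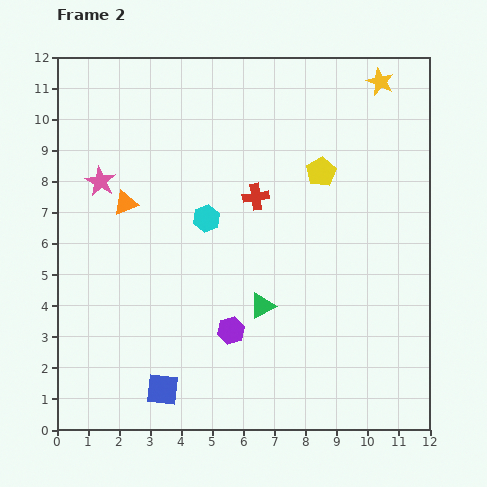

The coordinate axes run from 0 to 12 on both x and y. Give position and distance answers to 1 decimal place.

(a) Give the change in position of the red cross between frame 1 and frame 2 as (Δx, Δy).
(-1.4, 3.0)

The red cross was at (7.8, 4.5) in frame 1 and (6.4, 7.5) in frame 2.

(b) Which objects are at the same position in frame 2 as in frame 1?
none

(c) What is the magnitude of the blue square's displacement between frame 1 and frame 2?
0.6

The blue square moved from (3.0, 0.8) to (3.4, 1.3), a distance of √(0.4² + 0.5²) ≈ 0.6.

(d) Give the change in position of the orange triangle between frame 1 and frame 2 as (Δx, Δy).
(0.6, -1.4)

The orange triangle was at (1.6, 8.7) in frame 1 and (2.2, 7.3) in frame 2.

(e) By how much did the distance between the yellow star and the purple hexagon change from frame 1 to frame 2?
+1.7

Distance in frame 1: 7.6. Distance in frame 2: 9.3.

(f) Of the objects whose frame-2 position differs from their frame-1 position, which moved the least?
the blue square

(moved 0.6)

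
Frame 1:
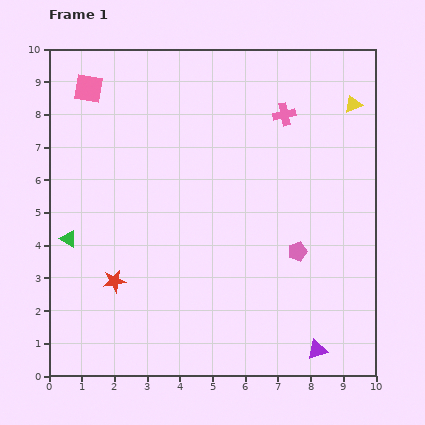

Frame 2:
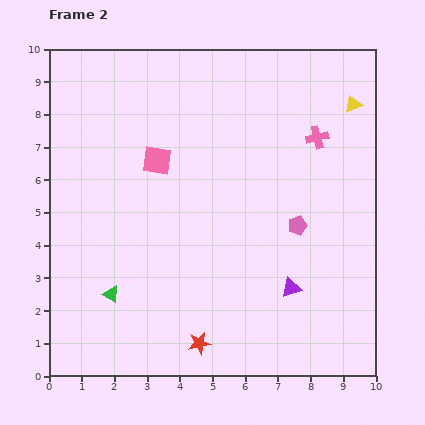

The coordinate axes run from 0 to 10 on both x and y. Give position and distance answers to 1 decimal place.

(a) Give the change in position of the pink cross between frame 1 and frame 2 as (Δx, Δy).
(1.0, -0.7)

The pink cross was at (7.2, 8.0) in frame 1 and (8.2, 7.3) in frame 2.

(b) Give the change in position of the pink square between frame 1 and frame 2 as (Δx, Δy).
(2.1, -2.2)

The pink square was at (1.2, 8.8) in frame 1 and (3.3, 6.6) in frame 2.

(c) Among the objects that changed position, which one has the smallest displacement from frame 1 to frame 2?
the pink pentagon

(moved 0.8)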